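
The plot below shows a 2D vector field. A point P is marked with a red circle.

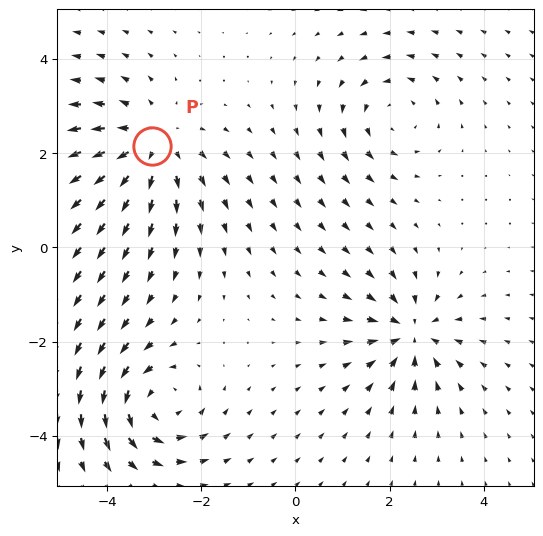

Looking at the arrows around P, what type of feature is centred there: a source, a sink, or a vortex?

At P (-3.1, 2.2) the arrows spread outward. Divergence about +4, curl ≈0 — positive divergence with near-zero curl is a source.

source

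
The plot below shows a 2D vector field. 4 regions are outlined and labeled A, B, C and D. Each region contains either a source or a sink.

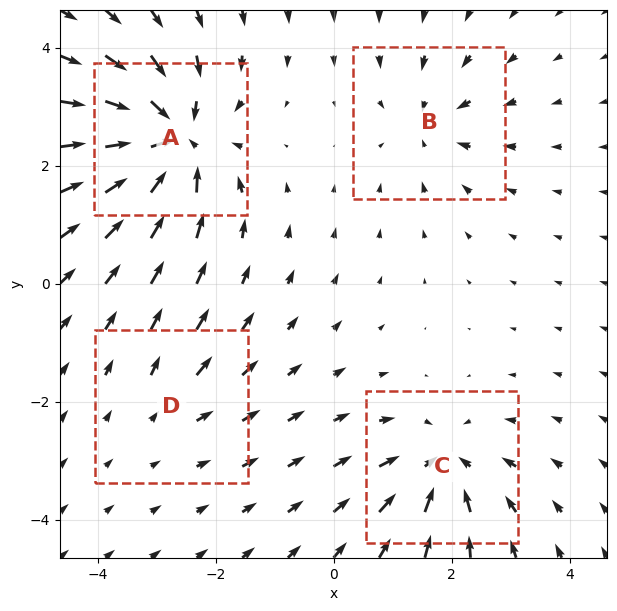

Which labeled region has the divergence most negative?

Divergence at each region's feature centre — A: about -8, B: about -4, C: about -6, D: about +2. Region A is most negative.

A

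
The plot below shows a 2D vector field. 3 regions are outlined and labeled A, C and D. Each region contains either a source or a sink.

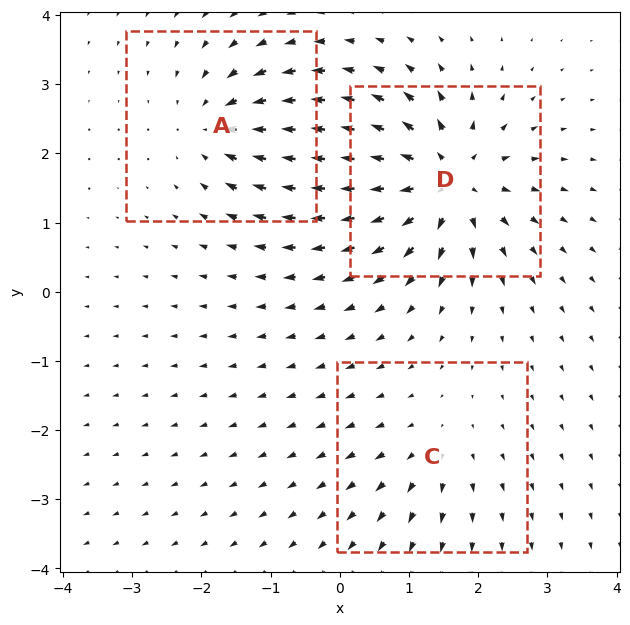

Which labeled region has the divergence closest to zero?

C

Divergence at each region's feature centre — A: about -4, C: about +2, D: about +6. Region C is closest to zero.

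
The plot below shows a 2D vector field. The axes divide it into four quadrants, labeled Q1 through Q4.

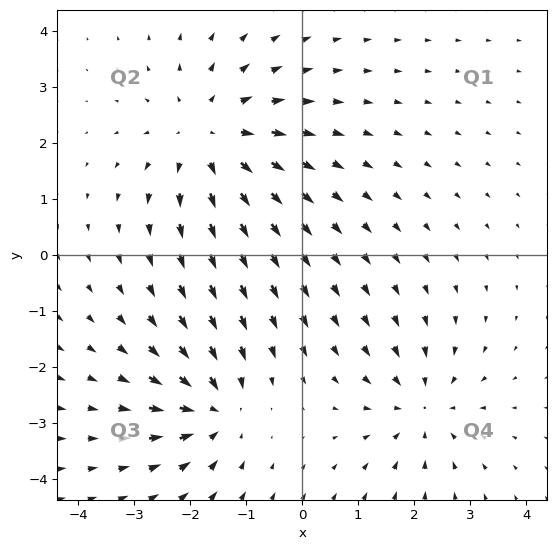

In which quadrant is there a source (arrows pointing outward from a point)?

Q2

The source sits at approximately (-1.7, 2.1), which lies in quadrant Q2. The divergence there is about +3, positive as expected for a source.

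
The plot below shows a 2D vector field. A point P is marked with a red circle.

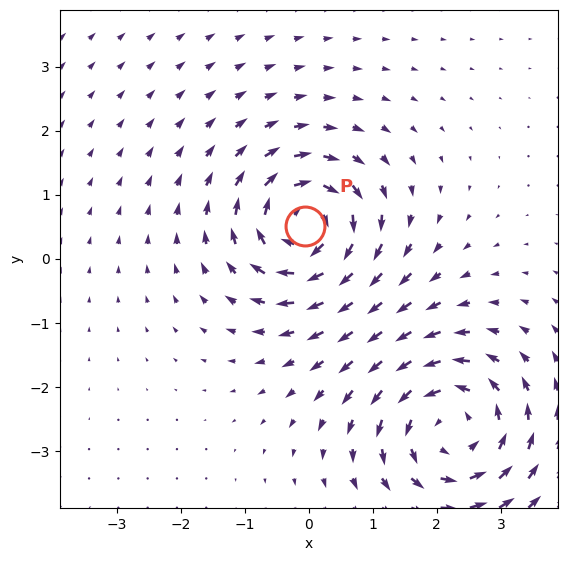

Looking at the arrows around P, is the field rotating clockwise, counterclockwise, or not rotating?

clockwise

Near P at (-0.1, 0.5) the arrows circulate clockwise. The curl (z-component) there is about -5; negative curl means clockwise rotation.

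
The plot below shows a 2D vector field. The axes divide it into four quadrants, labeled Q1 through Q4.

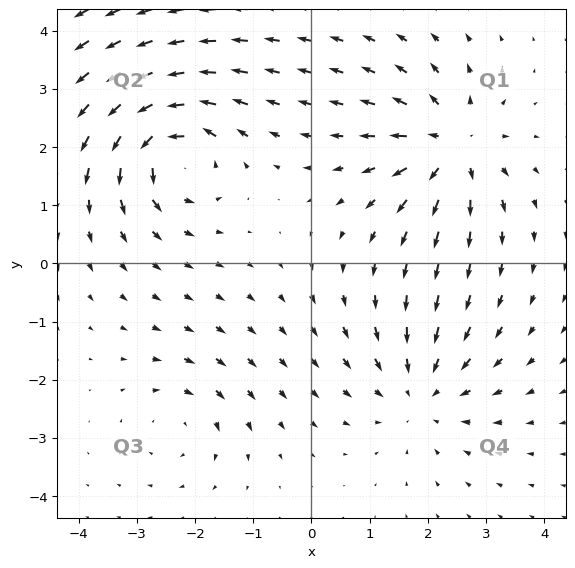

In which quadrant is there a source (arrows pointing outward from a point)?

Q1

The source sits at approximately (2.4, 2.0), which lies in quadrant Q1. The divergence there is about +6, positive as expected for a source.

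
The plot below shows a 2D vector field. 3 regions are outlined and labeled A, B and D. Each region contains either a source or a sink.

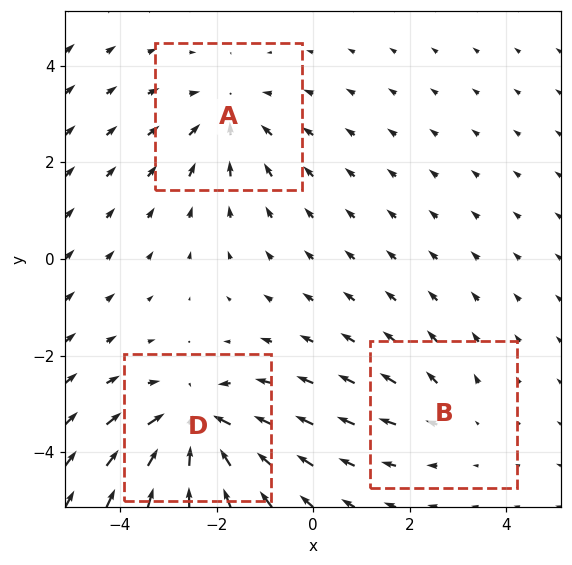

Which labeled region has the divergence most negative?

Divergence at each region's feature centre — A: about -3, B: about +2, D: about -4. Region D is most negative.

D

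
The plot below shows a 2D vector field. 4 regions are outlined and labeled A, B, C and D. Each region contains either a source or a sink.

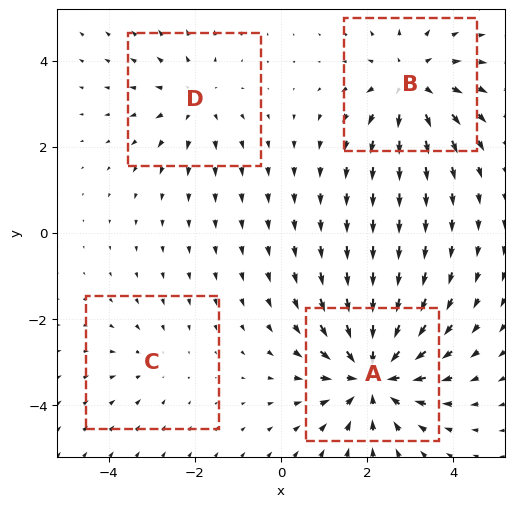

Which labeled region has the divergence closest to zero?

C

Divergence at each region's feature centre — A: about -6, B: about +4, C: about -2, D: about +3. Region C is closest to zero.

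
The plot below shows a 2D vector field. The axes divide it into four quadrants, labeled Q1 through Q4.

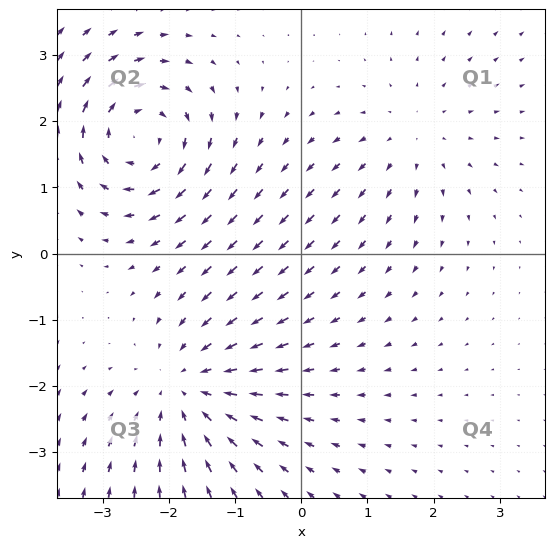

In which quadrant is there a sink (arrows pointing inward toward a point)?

Q3

The sink sits at approximately (-1.7, -2.0), which lies in quadrant Q3. The divergence there is about -3, negative as expected for a sink.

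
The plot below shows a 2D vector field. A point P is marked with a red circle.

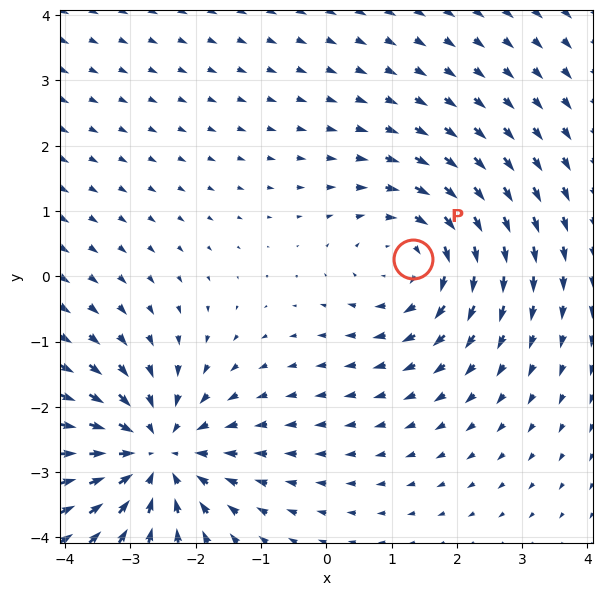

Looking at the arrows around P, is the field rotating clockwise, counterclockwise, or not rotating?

Near P at (1.3, 0.3) the arrows circulate clockwise. The curl (z-component) there is about -3; negative curl means clockwise rotation.

clockwise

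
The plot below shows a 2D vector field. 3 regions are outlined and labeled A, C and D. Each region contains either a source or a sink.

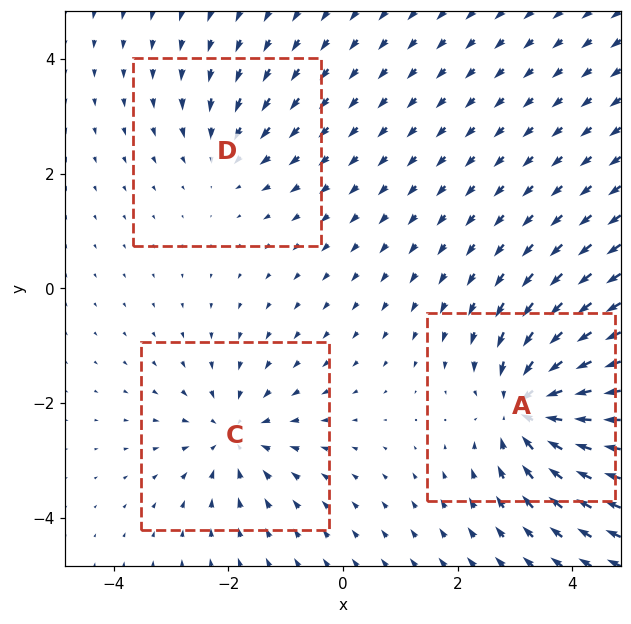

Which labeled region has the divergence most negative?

Divergence at each region's feature centre — A: about -5, C: about -3, D: about -2. Region A is most negative.

A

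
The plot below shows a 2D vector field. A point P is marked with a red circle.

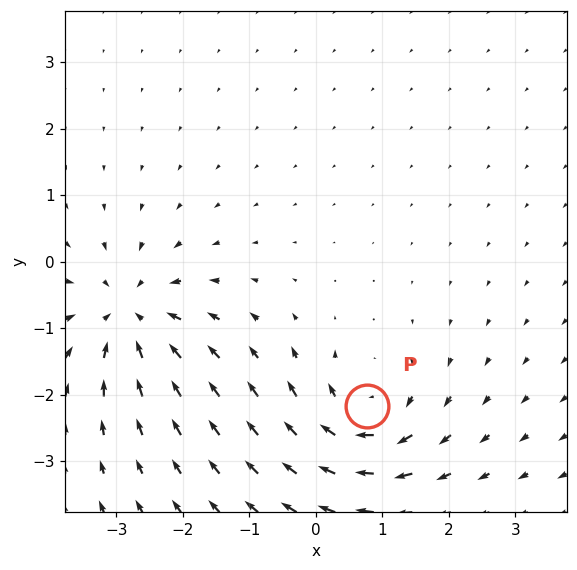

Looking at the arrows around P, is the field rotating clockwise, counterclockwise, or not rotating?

clockwise

Near P at (0.8, -2.2) the arrows circulate clockwise. The curl (z-component) there is about -5; negative curl means clockwise rotation.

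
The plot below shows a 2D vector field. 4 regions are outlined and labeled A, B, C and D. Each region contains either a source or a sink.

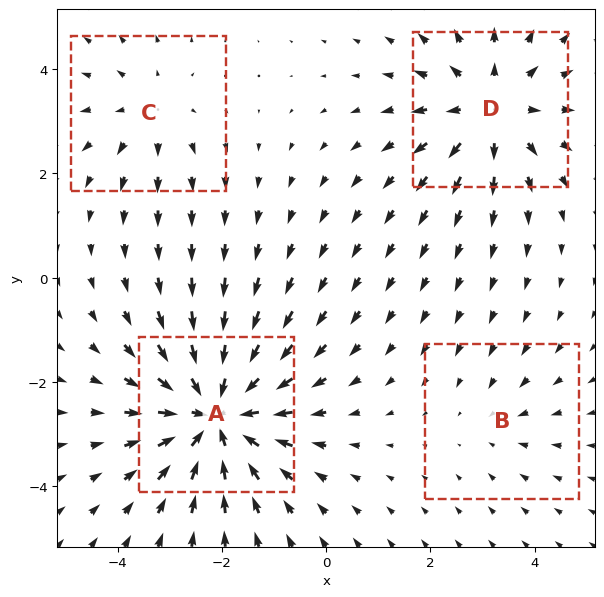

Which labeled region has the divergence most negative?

Divergence at each region's feature centre — A: about -6, B: about -2, C: about +3, D: about +5. Region A is most negative.

A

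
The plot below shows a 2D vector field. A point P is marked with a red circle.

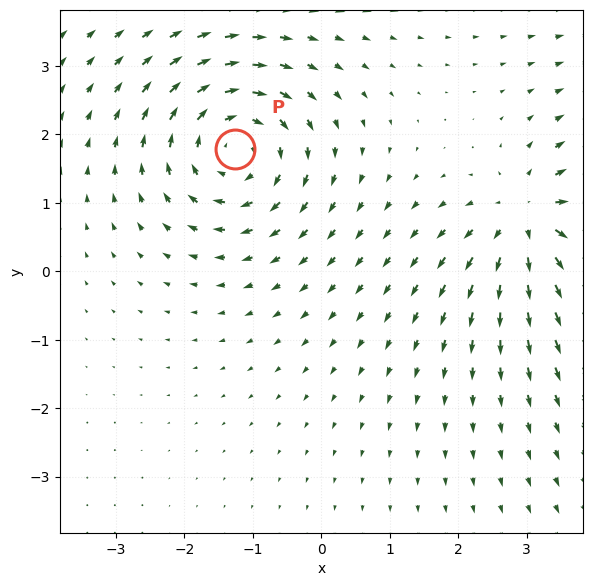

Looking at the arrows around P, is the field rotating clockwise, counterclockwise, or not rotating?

Near P at (-1.3, 1.8) the arrows circulate clockwise. The curl (z-component) there is about -3; negative curl means clockwise rotation.

clockwise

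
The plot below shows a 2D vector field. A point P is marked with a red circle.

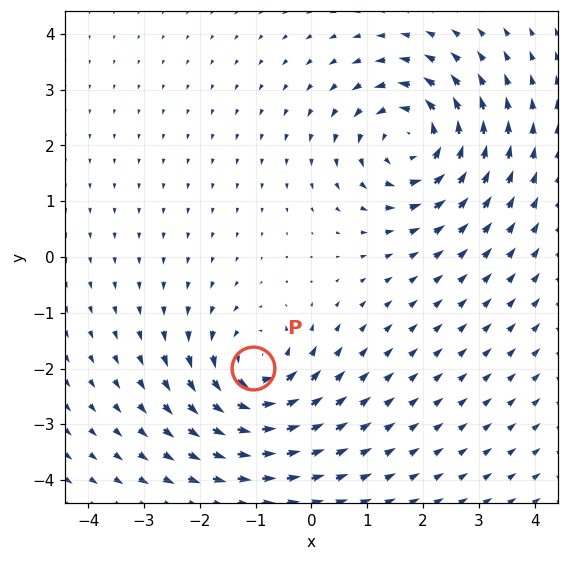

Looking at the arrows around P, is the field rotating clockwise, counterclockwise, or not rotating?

counterclockwise

Near P at (-1.1, -2.0) the arrows circulate counterclockwise. The curl (z-component) there is about +5; positive curl means counterclockwise rotation.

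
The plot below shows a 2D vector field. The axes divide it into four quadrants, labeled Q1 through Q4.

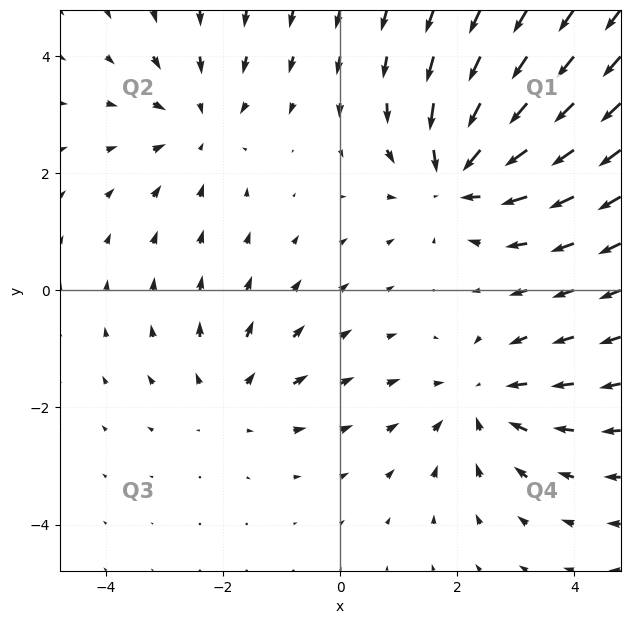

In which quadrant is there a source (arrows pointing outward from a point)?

Q3

The source sits at approximately (-1.8, -1.9), which lies in quadrant Q3. The divergence there is about +2, positive as expected for a source.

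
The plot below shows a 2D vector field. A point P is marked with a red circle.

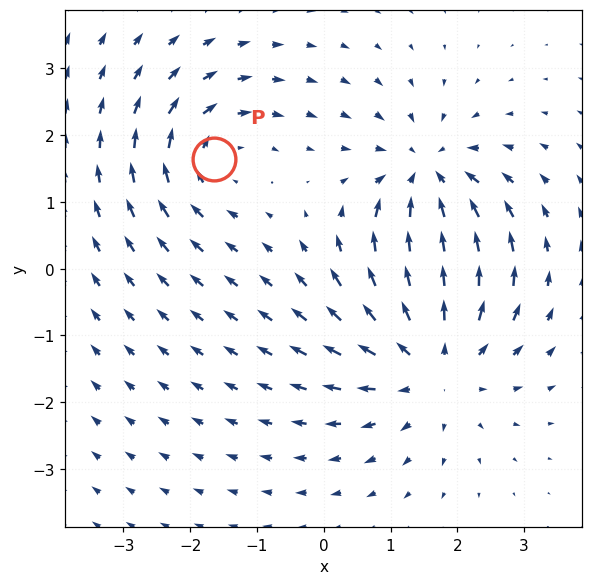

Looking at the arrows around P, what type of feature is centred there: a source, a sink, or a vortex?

vortex

At P (-1.6, 1.6) the arrows circulate clockwise. Divergence ≈0, curl about -3 — near-zero divergence with nonzero curl is a vortex.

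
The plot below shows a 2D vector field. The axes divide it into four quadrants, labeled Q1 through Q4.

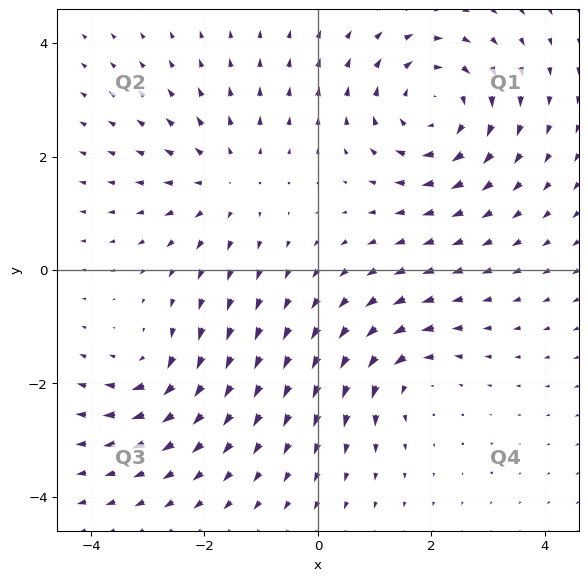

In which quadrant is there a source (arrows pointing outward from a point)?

The source sits at approximately (-1.6, 1.6), which lies in quadrant Q2. The divergence there is about +3, positive as expected for a source.

Q2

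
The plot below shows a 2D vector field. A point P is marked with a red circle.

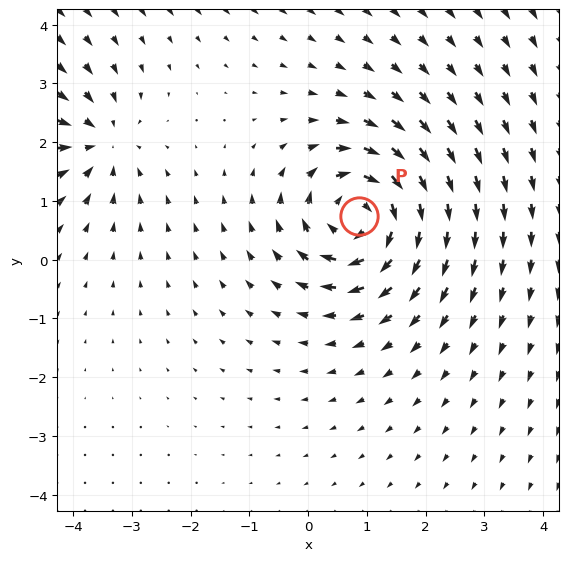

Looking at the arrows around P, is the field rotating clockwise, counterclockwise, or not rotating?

clockwise

Near P at (0.9, 0.7) the arrows circulate clockwise. The curl (z-component) there is about -6; negative curl means clockwise rotation.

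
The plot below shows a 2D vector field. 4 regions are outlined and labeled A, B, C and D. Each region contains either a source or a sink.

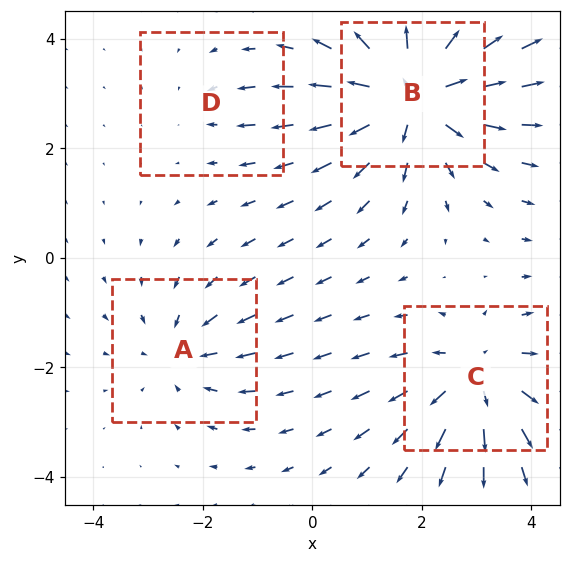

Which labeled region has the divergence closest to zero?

Divergence at each region's feature centre — A: about -3, B: about +7, C: about +5, D: about -2. Region D is closest to zero.

D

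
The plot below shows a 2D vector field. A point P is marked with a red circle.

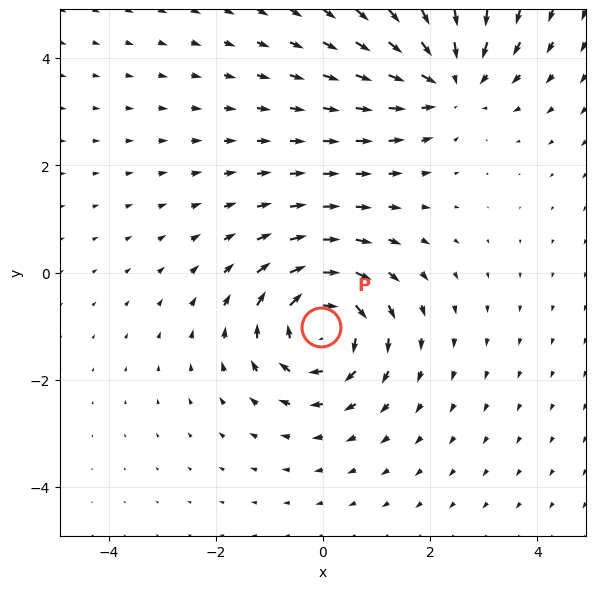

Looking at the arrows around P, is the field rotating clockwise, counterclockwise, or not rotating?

Near P at (-0.0, -1.0) the arrows circulate clockwise. The curl (z-component) there is about -4; negative curl means clockwise rotation.

clockwise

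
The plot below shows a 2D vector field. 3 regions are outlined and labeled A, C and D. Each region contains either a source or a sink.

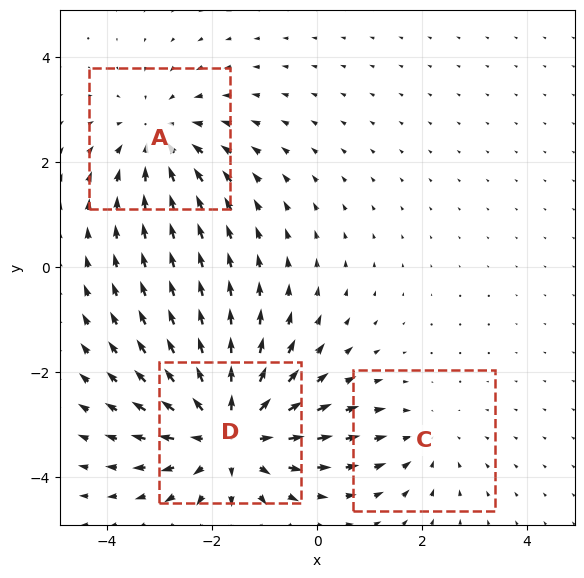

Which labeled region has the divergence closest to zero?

C

Divergence at each region's feature centre — A: about -3, C: about -2, D: about +4. Region C is closest to zero.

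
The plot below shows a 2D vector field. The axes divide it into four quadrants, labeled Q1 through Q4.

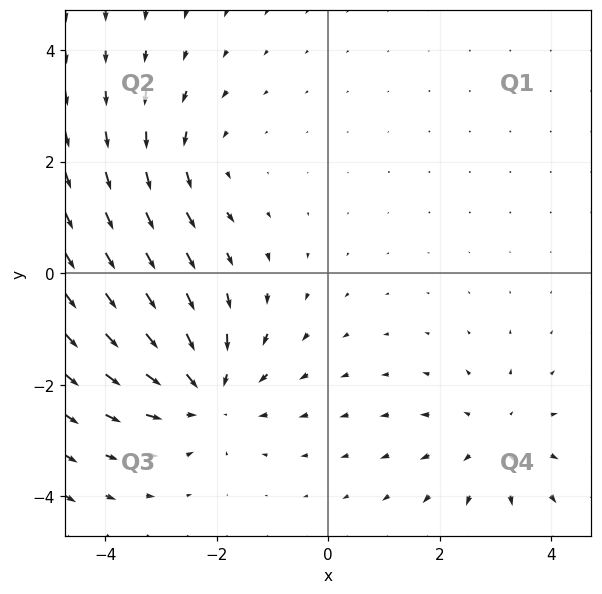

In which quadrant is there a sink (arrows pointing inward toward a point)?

Q3

The sink sits at approximately (-2.2, -2.1), which lies in quadrant Q3. The divergence there is about -4, negative as expected for a sink.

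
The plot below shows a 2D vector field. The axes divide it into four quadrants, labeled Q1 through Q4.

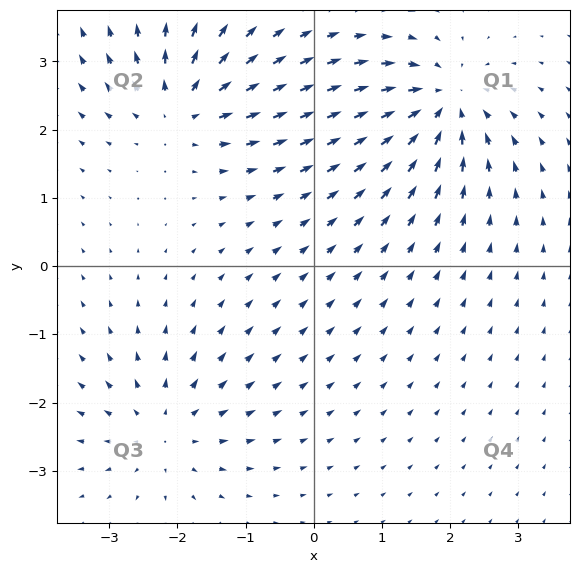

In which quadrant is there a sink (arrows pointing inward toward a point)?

Q1

The sink sits at approximately (1.9, 2.4), which lies in quadrant Q1. The divergence there is about -5, negative as expected for a sink.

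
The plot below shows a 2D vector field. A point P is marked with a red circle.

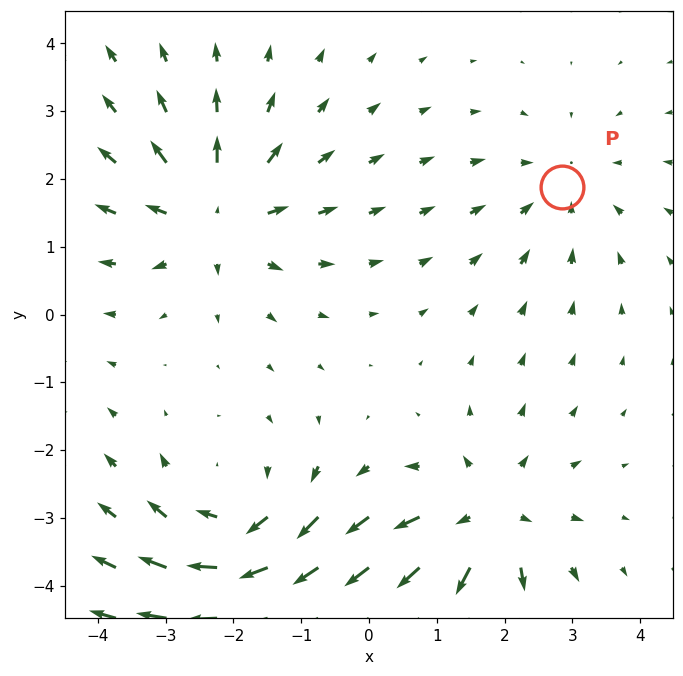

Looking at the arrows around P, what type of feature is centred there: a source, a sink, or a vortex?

At P (2.8, 1.9) the arrows converge inward. Divergence about -2, curl ≈0 — negative divergence with near-zero curl is a sink.

sink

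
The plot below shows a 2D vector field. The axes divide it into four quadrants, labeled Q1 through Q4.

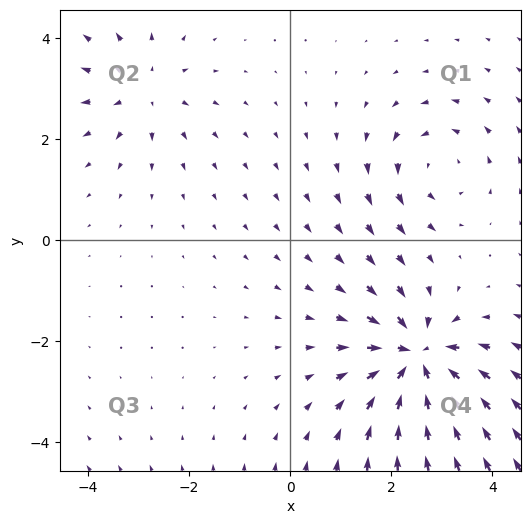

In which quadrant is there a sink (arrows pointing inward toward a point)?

The sink sits at approximately (2.5, -2.3), which lies in quadrant Q4. The divergence there is about -7, negative as expected for a sink.

Q4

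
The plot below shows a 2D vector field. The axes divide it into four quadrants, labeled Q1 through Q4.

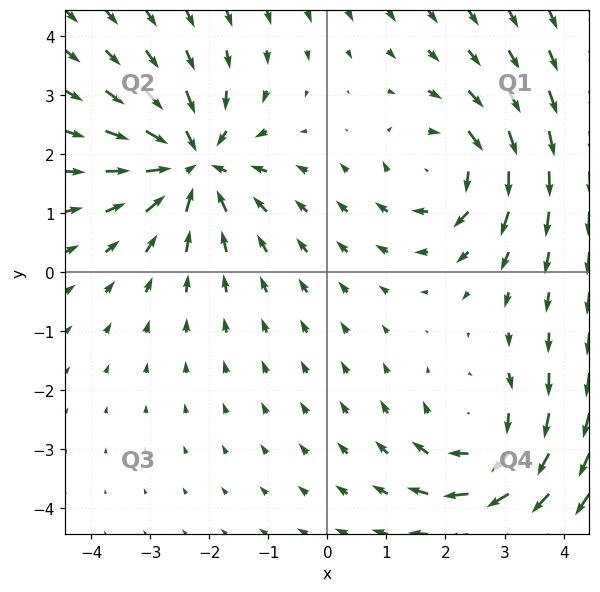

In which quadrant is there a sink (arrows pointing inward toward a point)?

The sink sits at approximately (-2.3, 1.8), which lies in quadrant Q2. The divergence there is about -4, negative as expected for a sink.

Q2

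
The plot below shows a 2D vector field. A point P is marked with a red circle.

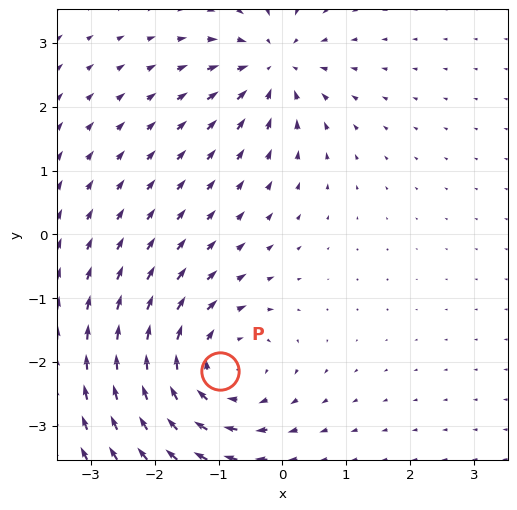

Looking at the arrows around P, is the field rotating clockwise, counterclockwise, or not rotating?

clockwise

Near P at (-1.0, -2.1) the arrows circulate clockwise. The curl (z-component) there is about -4; negative curl means clockwise rotation.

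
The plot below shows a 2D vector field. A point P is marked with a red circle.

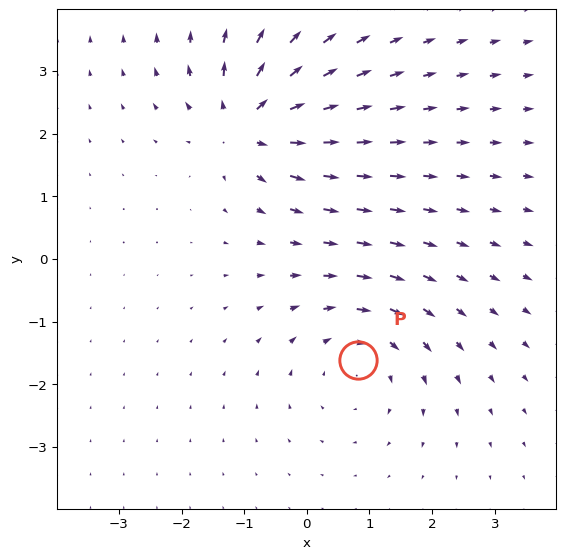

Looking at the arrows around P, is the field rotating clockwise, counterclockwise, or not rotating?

clockwise

Near P at (0.8, -1.6) the arrows circulate clockwise. The curl (z-component) there is about -3; negative curl means clockwise rotation.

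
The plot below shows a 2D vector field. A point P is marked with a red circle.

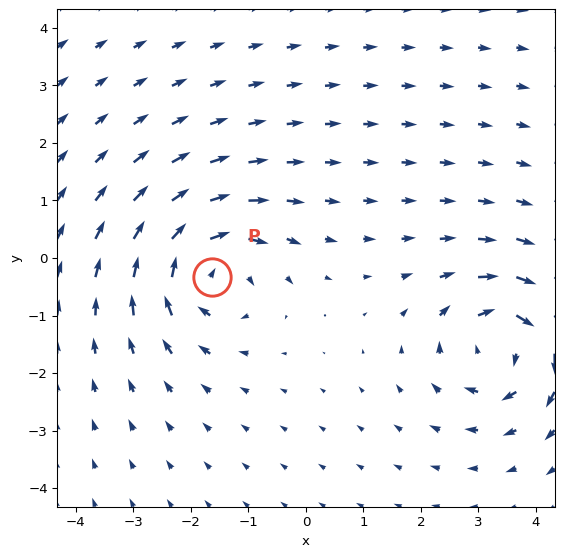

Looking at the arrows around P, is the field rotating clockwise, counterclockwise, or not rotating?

clockwise

Near P at (-1.6, -0.3) the arrows circulate clockwise. The curl (z-component) there is about -6; negative curl means clockwise rotation.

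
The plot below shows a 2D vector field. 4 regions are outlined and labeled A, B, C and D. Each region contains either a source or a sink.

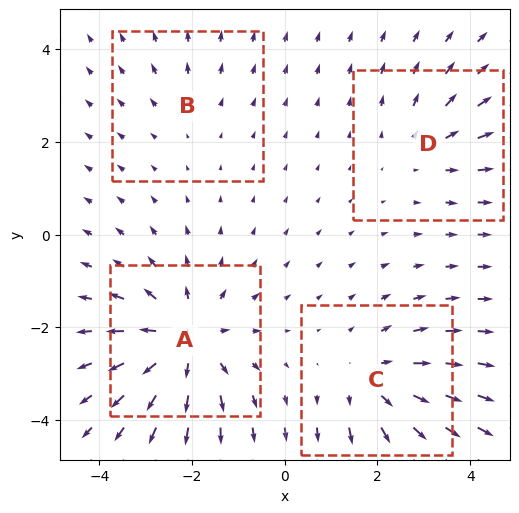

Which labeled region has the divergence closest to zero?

Divergence at each region's feature centre — A: about +6, B: about +2, C: about +4, D: about +3. Region B is closest to zero.

B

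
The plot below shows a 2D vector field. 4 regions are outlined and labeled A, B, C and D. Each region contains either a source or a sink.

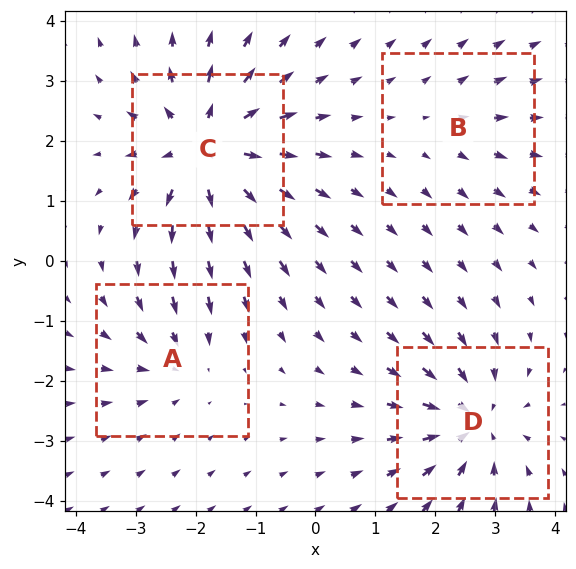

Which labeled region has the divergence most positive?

Divergence at each region's feature centre — A: about -3, B: about +2, C: about +7, D: about -5. Region C is most positive.

C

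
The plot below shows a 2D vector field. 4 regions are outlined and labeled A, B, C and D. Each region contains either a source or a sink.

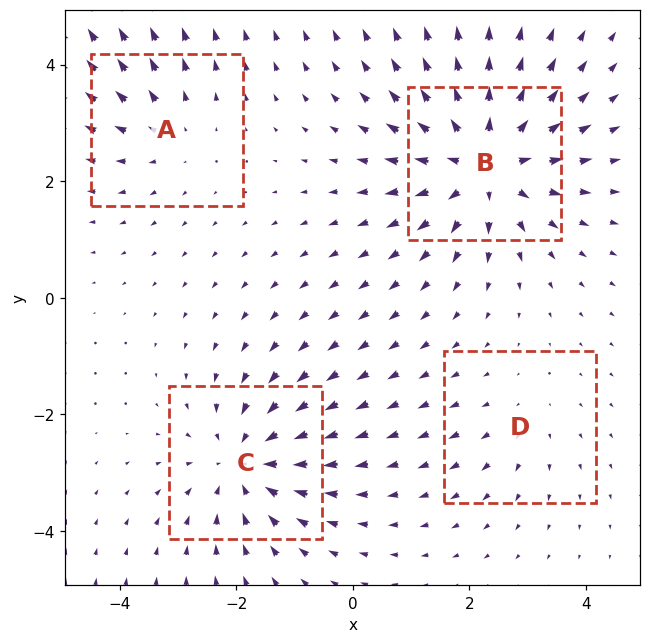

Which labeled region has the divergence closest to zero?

Divergence at each region's feature centre — A: about +3, B: about +7, C: about -5, D: about +2. Region D is closest to zero.

D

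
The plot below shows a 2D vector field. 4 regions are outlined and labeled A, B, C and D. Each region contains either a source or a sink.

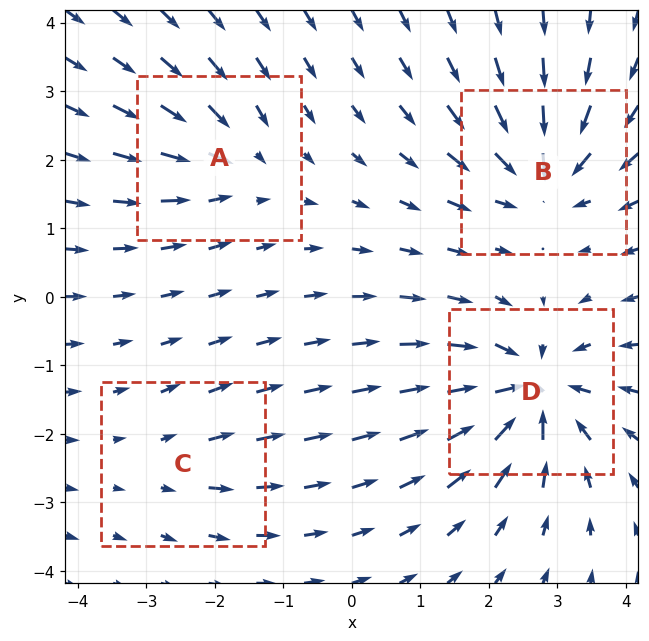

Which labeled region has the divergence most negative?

D

Divergence at each region's feature centre — A: about -4, B: about -6, C: about +3, D: about -8. Region D is most negative.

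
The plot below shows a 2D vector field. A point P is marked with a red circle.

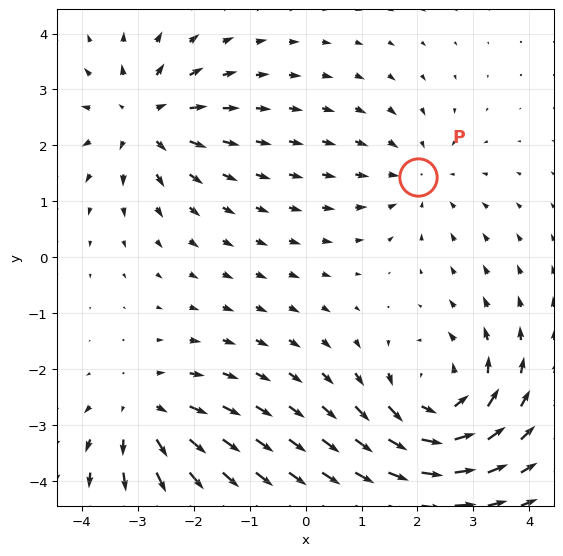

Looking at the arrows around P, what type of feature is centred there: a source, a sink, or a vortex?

sink

At P (2.0, 1.4) the arrows converge inward. Divergence about -2, curl ≈0 — negative divergence with near-zero curl is a sink.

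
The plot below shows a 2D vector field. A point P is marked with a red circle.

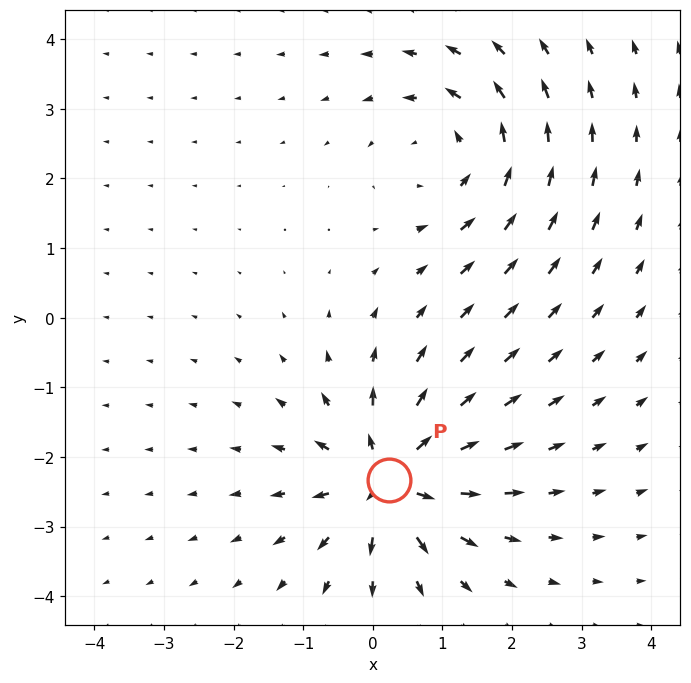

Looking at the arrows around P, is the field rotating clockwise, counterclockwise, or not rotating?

not rotating

Near P at (0.2, -2.3) the arrows show no circulation. The curl there is ≈0.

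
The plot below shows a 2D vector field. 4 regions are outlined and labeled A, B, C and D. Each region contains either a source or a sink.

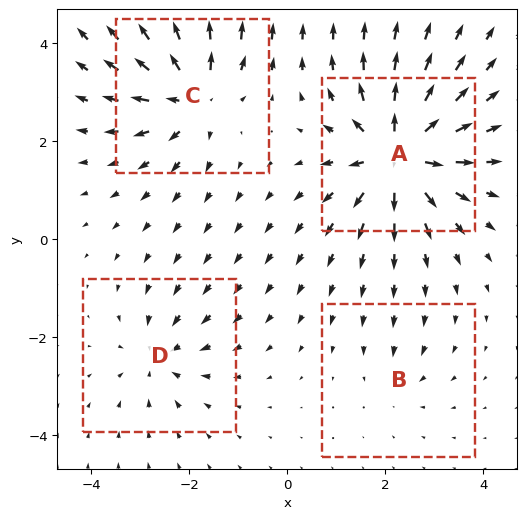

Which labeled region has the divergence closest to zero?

Divergence at each region's feature centre — A: about +9, B: about -2, C: about +6, D: about -4. Region B is closest to zero.

B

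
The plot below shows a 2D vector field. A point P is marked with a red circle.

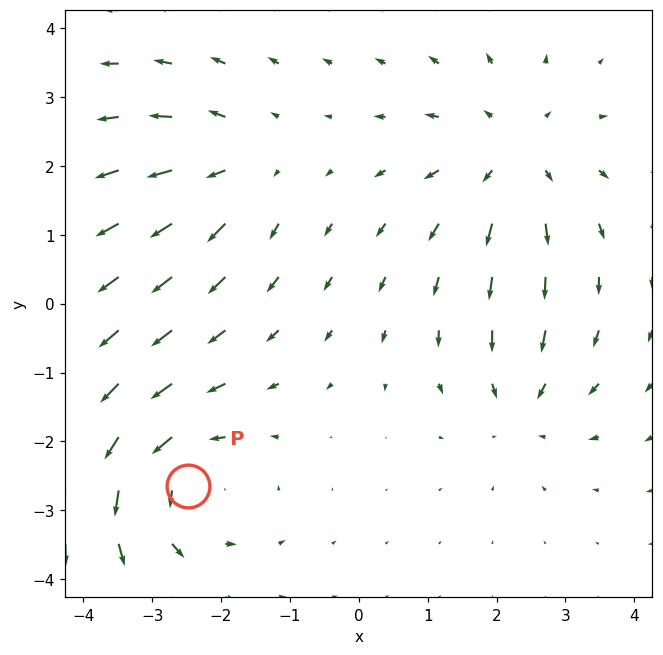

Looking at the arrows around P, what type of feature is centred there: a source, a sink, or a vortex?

At P (-2.5, -2.6) the arrows circulate counterclockwise. Divergence ≈0, curl about +4 — near-zero divergence with nonzero curl is a vortex.

vortex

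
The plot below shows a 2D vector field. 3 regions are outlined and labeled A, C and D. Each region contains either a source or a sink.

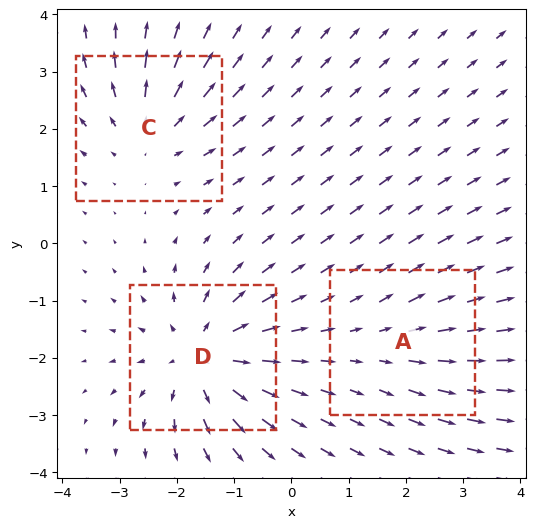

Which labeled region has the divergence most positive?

Divergence at each region's feature centre — A: about +2, C: about +3, D: about +5. Region D is most positive.

D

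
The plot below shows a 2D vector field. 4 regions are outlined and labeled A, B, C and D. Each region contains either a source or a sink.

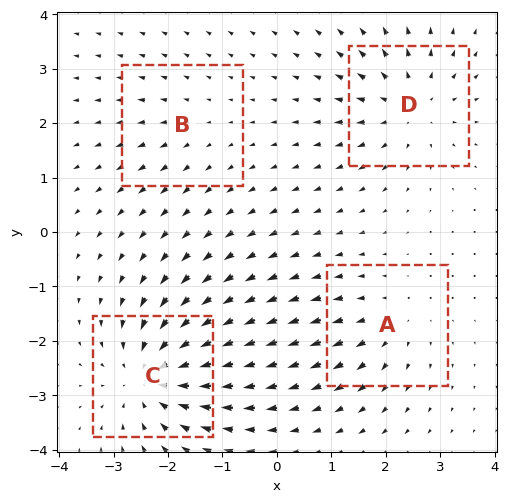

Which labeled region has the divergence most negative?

C

Divergence at each region's feature centre — A: about +3, B: about +2, C: about -7, D: about +5. Region C is most negative.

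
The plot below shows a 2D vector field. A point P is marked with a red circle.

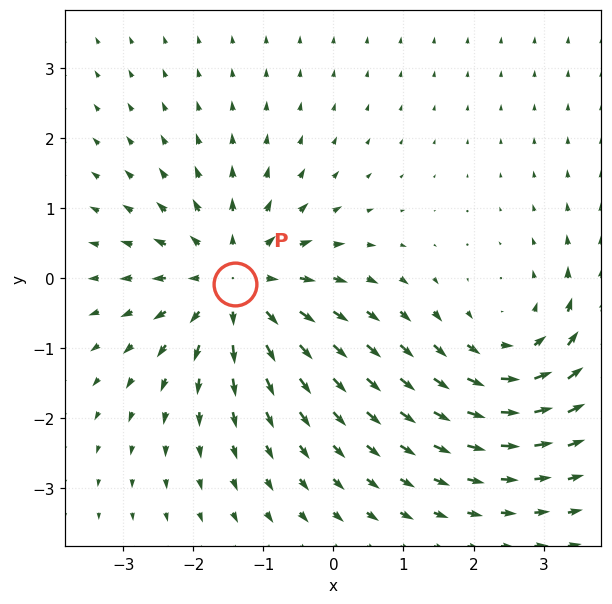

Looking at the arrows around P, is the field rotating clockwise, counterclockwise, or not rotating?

Near P at (-1.4, -0.1) the arrows show no circulation. The curl there is ≈0.

not rotating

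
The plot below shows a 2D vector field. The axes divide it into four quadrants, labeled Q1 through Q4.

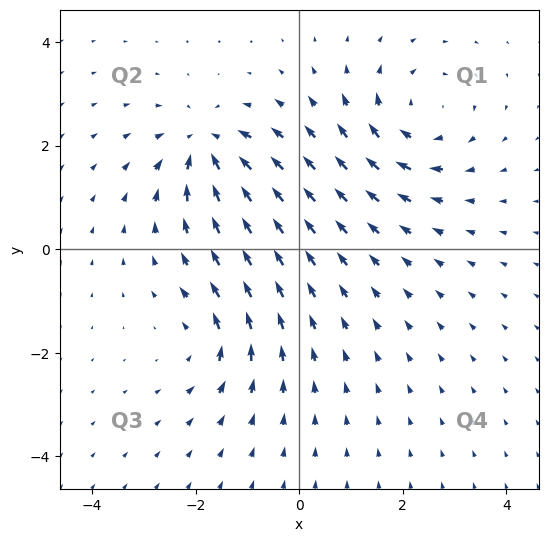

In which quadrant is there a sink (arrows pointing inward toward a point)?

The sink sits at approximately (-1.8, 2.0), which lies in quadrant Q2. The divergence there is about -6, negative as expected for a sink.

Q2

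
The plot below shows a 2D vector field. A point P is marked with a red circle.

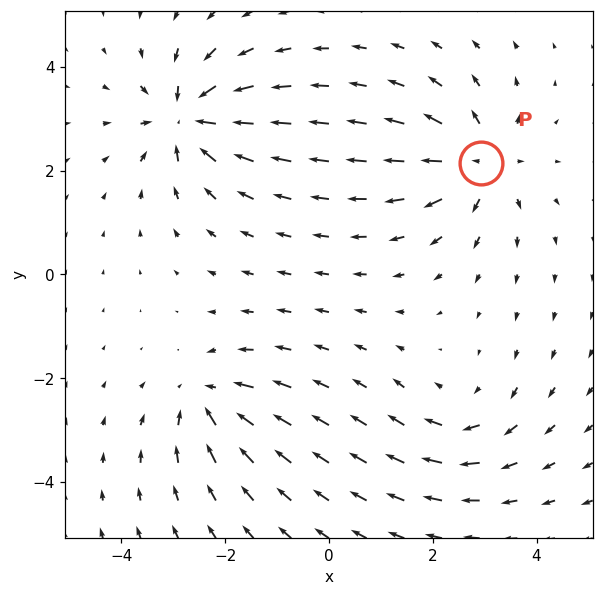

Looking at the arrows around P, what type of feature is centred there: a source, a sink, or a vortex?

At P (2.9, 2.2) the arrows spread outward. Divergence about +4, curl ≈0 — positive divergence with near-zero curl is a source.

source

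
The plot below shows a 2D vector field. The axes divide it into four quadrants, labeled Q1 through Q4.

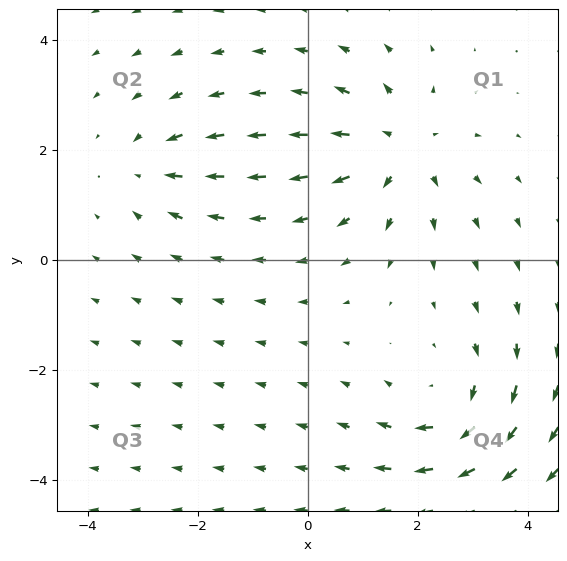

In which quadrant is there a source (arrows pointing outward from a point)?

The source sits at approximately (1.7, 2.0), which lies in quadrant Q1. The divergence there is about +4, positive as expected for a source.

Q1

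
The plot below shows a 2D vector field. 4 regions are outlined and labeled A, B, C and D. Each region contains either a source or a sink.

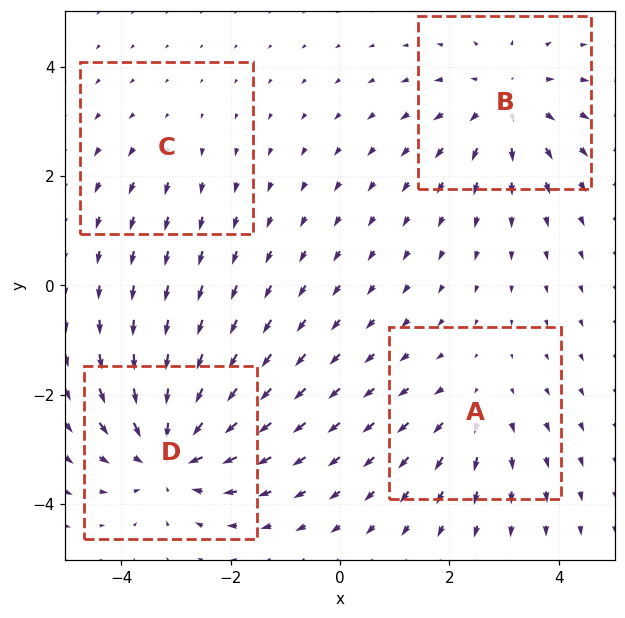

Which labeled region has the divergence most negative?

Divergence at each region's feature centre — A: about +3, B: about +4, C: about +2, D: about -6. Region D is most negative.

D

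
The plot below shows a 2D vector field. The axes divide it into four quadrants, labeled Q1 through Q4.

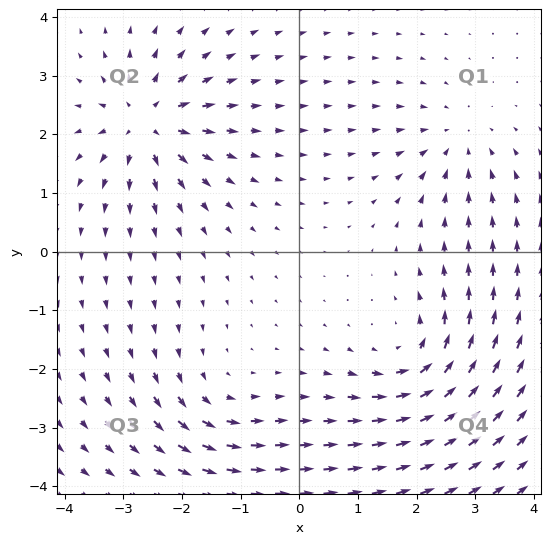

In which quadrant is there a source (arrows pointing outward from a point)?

The source sits at approximately (-2.6, 2.2), which lies in quadrant Q2. The divergence there is about +6, positive as expected for a source.

Q2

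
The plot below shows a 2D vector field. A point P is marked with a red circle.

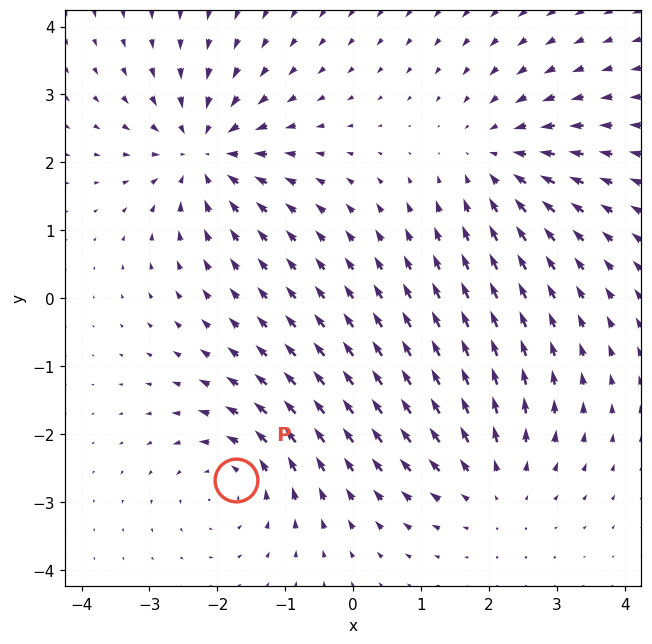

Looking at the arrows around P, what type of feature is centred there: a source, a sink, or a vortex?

At P (-1.7, -2.7) the arrows circulate counterclockwise. Divergence ≈0, curl about +3 — near-zero divergence with nonzero curl is a vortex.

vortex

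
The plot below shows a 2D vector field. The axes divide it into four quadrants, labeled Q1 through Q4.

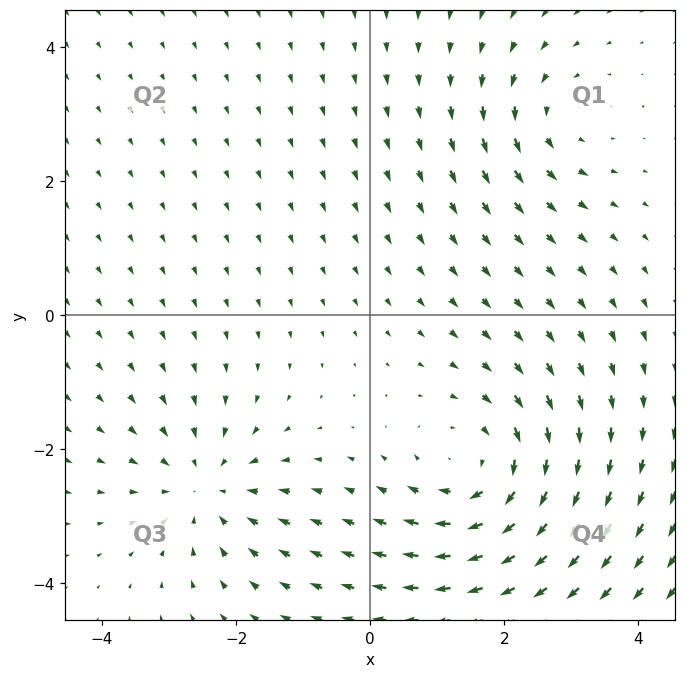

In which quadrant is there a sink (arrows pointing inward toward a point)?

Q3

The sink sits at approximately (-2.4, -2.6), which lies in quadrant Q3. The divergence there is about -3, negative as expected for a sink.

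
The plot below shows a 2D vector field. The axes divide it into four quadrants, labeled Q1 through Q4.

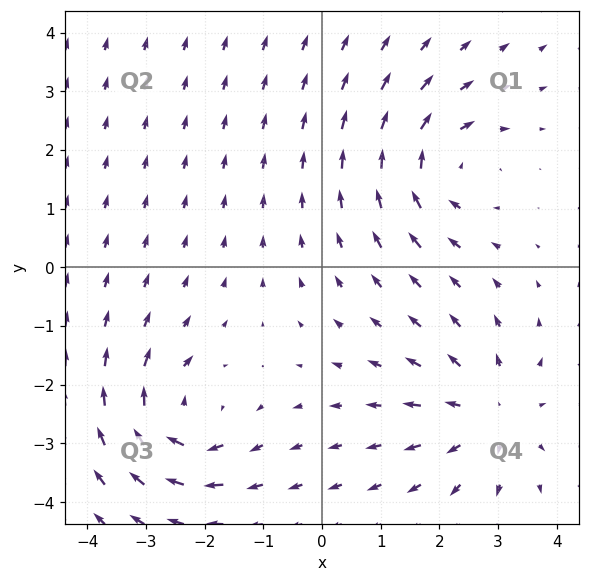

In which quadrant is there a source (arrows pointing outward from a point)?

Q4

The source sits at approximately (2.9, -2.5), which lies in quadrant Q4. The divergence there is about +4, positive as expected for a source.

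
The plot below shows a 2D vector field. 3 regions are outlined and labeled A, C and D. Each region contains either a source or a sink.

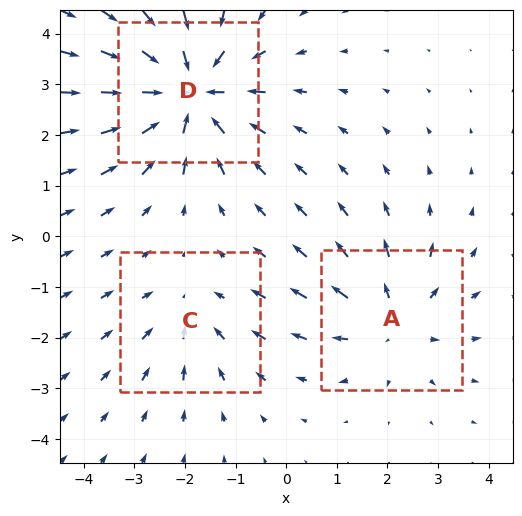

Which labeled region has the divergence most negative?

Divergence at each region's feature centre — A: about +3, C: about -2, D: about -4. Region D is most negative.

D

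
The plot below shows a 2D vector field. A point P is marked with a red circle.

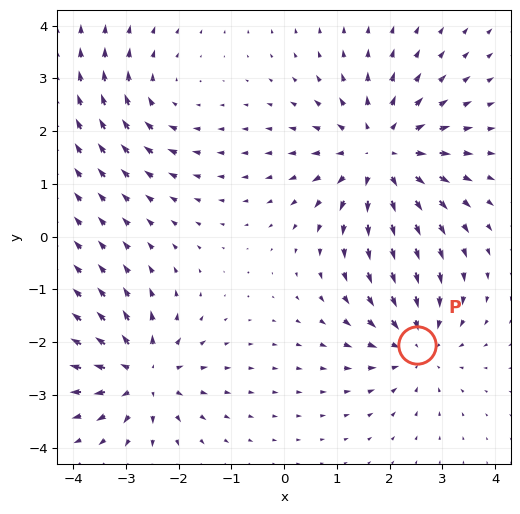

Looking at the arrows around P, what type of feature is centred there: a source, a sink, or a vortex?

At P (2.5, -2.0) the arrows converge inward. Divergence about -4, curl ≈0 — negative divergence with near-zero curl is a sink.

sink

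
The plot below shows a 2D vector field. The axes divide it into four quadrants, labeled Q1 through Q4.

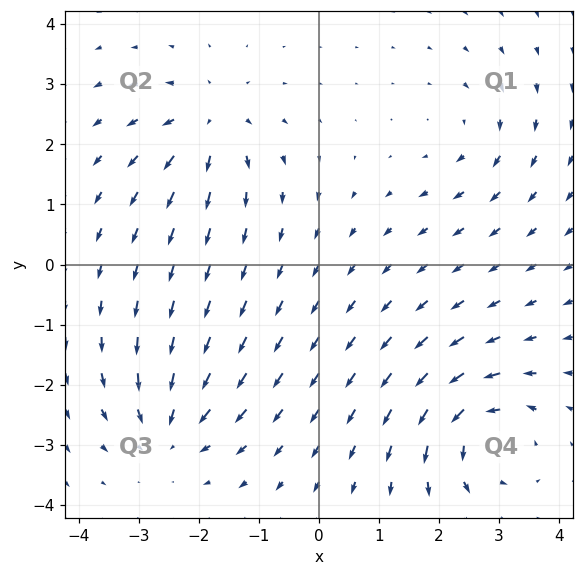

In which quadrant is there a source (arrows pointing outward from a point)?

The source sits at approximately (-1.8, 2.4), which lies in quadrant Q2. The divergence there is about +5, positive as expected for a source.

Q2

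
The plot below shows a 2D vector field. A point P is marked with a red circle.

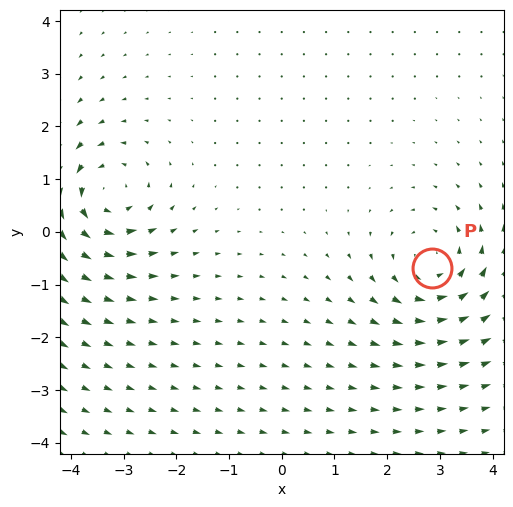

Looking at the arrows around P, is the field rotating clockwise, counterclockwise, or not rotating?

counterclockwise

Near P at (2.9, -0.7) the arrows circulate counterclockwise. The curl (z-component) there is about +4; positive curl means counterclockwise rotation.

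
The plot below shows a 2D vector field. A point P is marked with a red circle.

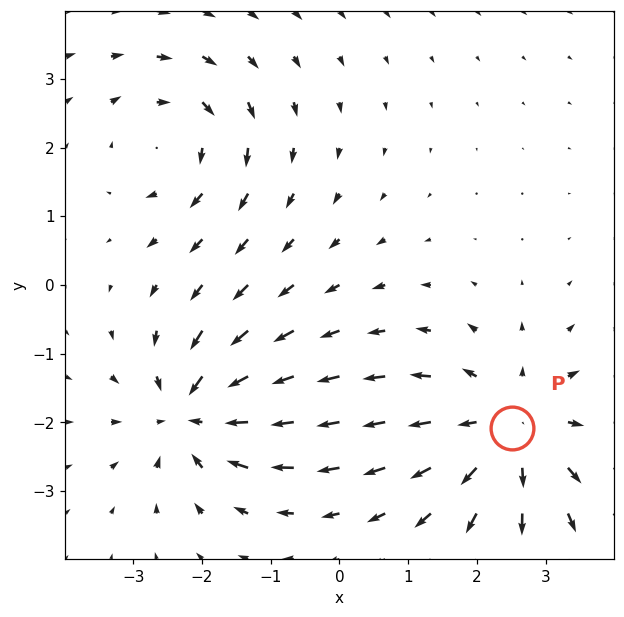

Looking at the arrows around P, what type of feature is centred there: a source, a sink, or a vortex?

source

At P (2.5, -2.1) the arrows spread outward. Divergence about +4, curl ≈0 — positive divergence with near-zero curl is a source.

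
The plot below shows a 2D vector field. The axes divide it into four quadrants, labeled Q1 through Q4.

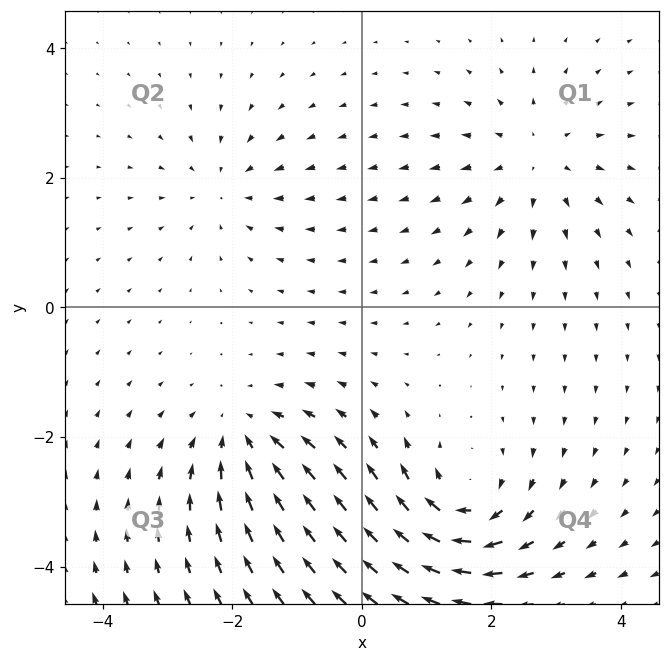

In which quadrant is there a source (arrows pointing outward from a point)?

The source sits at approximately (2.7, 2.3), which lies in quadrant Q1. The divergence there is about +4, positive as expected for a source.

Q1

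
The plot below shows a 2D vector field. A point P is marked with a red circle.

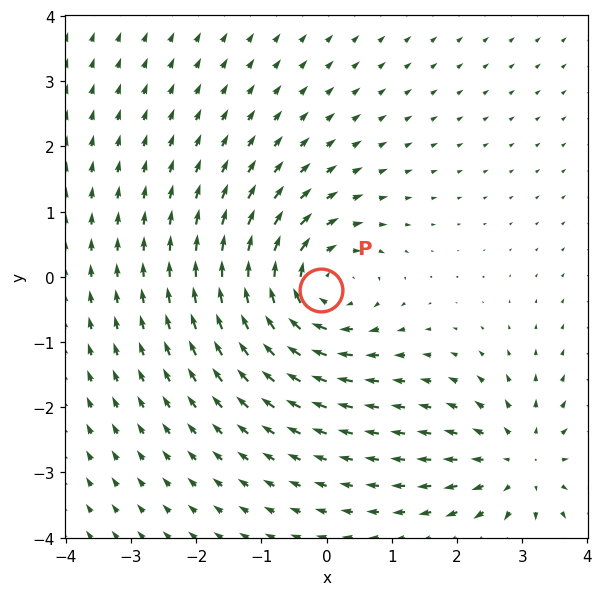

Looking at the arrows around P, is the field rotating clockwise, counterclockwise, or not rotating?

Near P at (-0.1, -0.2) the arrows circulate clockwise. The curl (z-component) there is about -5; negative curl means clockwise rotation.

clockwise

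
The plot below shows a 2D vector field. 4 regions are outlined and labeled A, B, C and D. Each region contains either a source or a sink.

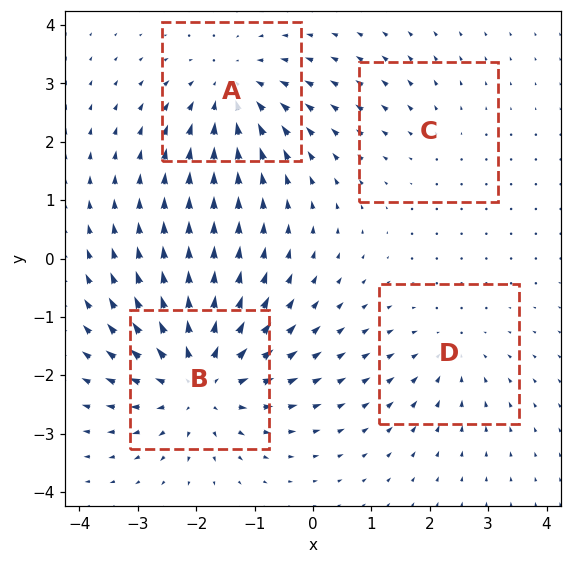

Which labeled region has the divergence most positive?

Divergence at each region's feature centre — A: about -4, B: about +6, C: about +2, D: about -3. Region B is most positive.

B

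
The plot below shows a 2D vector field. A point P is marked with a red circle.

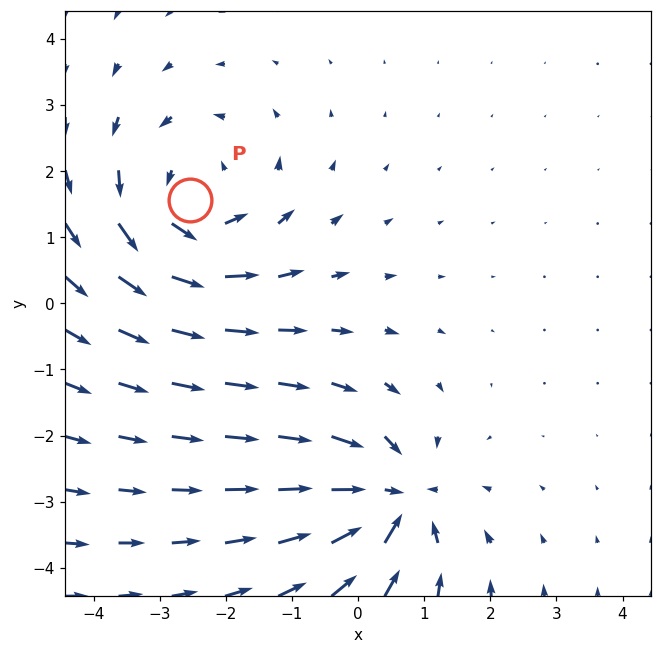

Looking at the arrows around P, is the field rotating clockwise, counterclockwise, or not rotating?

Near P at (-2.5, 1.6) the arrows circulate counterclockwise. The curl (z-component) there is about +3; positive curl means counterclockwise rotation.

counterclockwise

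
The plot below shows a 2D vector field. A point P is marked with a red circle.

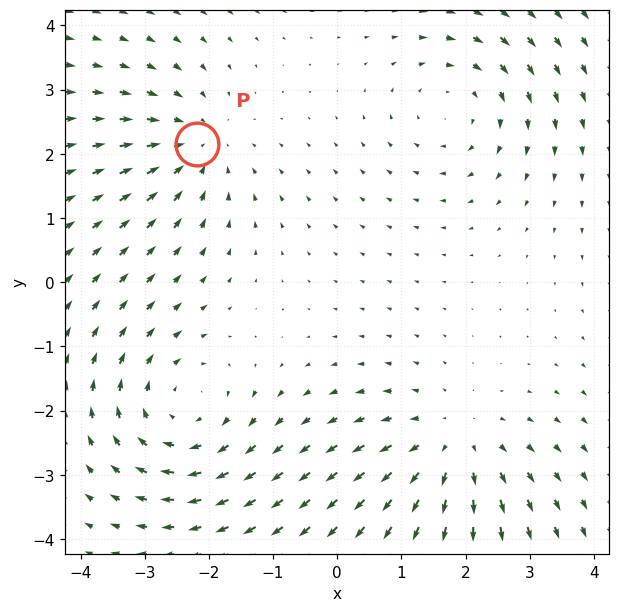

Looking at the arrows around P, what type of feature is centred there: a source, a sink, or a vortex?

sink

At P (-2.2, 2.1) the arrows converge inward. Divergence about -3, curl ≈0 — negative divergence with near-zero curl is a sink.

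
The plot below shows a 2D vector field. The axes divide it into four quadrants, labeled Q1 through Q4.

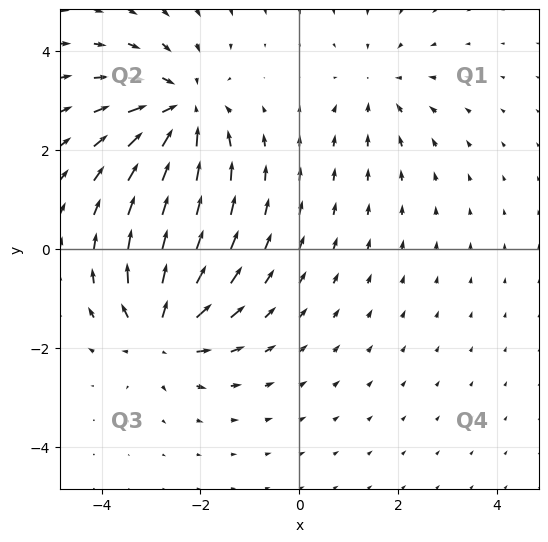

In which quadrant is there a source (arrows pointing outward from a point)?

Q3

The source sits at approximately (-2.8, -1.7), which lies in quadrant Q3. The divergence there is about +5, positive as expected for a source.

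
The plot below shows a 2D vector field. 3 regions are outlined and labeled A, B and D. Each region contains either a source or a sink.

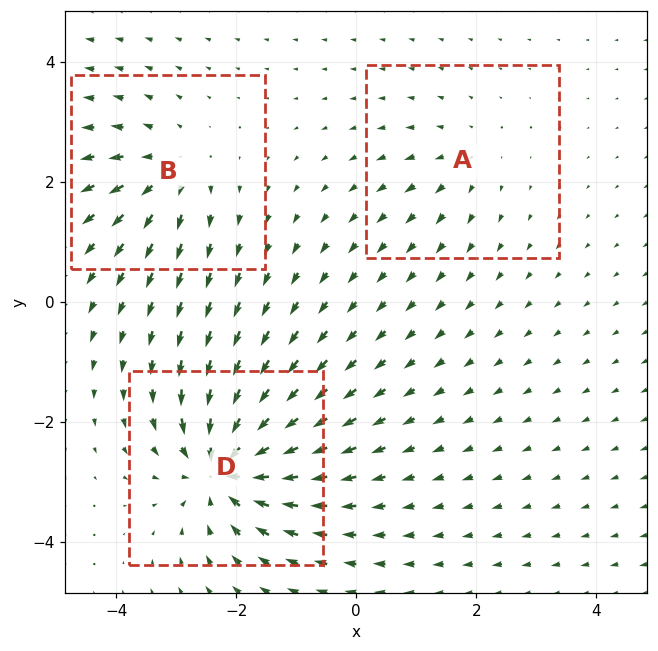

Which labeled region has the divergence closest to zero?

A

Divergence at each region's feature centre — A: about +2, B: about +4, D: about -7. Region A is closest to zero.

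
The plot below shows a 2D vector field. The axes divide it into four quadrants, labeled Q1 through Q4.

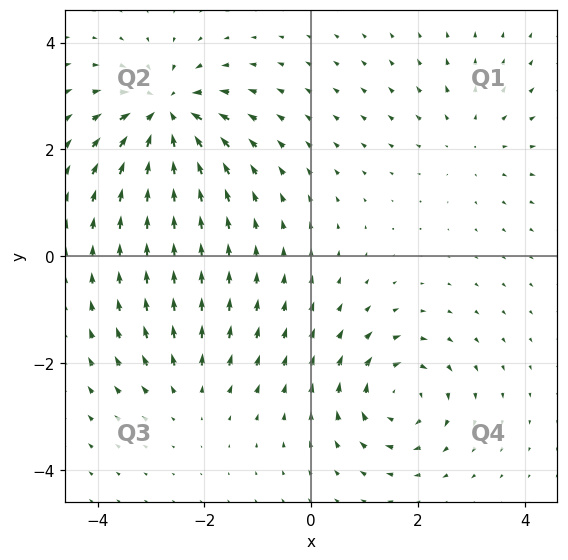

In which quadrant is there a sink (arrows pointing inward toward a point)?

The sink sits at approximately (-2.7, 2.7), which lies in quadrant Q2. The divergence there is about -7, negative as expected for a sink.

Q2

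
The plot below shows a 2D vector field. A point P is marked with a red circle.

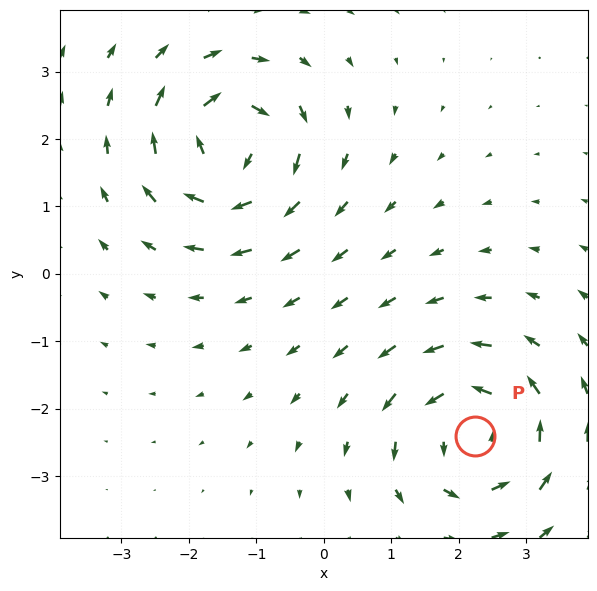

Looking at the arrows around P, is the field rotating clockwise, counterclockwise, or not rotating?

Near P at (2.2, -2.4) the arrows circulate counterclockwise. The curl (z-component) there is about +5; positive curl means counterclockwise rotation.

counterclockwise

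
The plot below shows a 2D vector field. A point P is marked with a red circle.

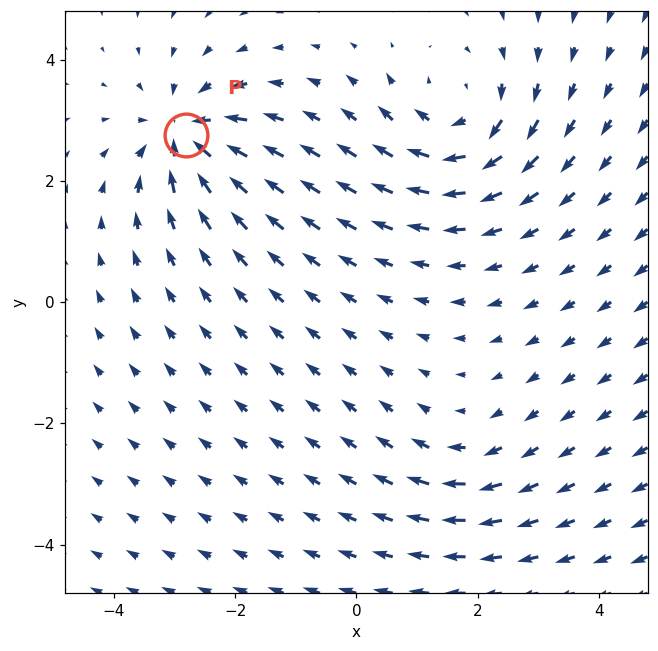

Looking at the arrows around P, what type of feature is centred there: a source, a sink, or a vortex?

At P (-2.8, 2.8) the arrows converge inward. Divergence about -6, curl ≈0 — negative divergence with near-zero curl is a sink.

sink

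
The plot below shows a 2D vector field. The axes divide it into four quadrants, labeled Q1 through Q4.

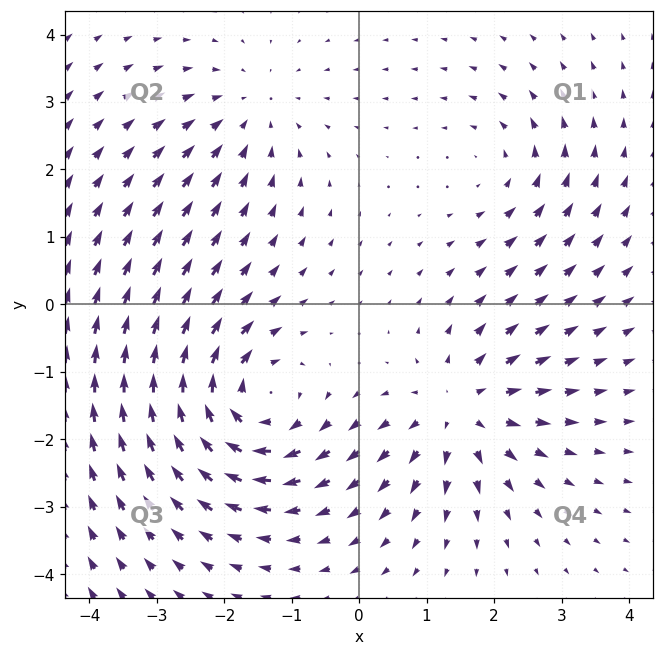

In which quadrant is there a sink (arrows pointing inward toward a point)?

Q2

The sink sits at approximately (-1.6, 2.8), which lies in quadrant Q2. The divergence there is about -2, negative as expected for a sink.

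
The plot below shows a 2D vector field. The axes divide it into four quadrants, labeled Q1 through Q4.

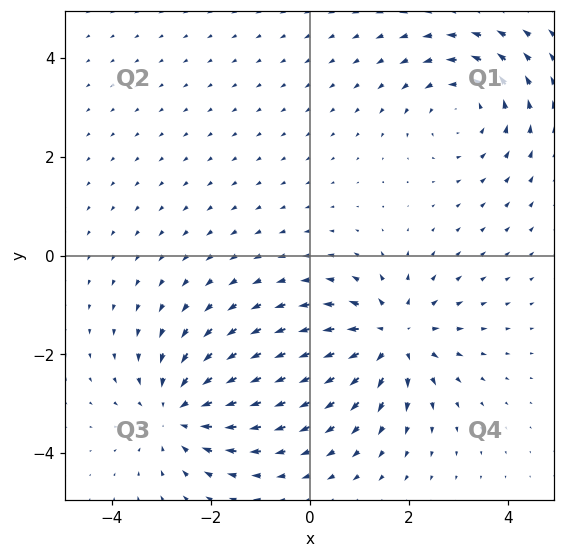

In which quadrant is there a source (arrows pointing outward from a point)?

The source sits at approximately (1.7, -1.7), which lies in quadrant Q4. The divergence there is about +4, positive as expected for a source.

Q4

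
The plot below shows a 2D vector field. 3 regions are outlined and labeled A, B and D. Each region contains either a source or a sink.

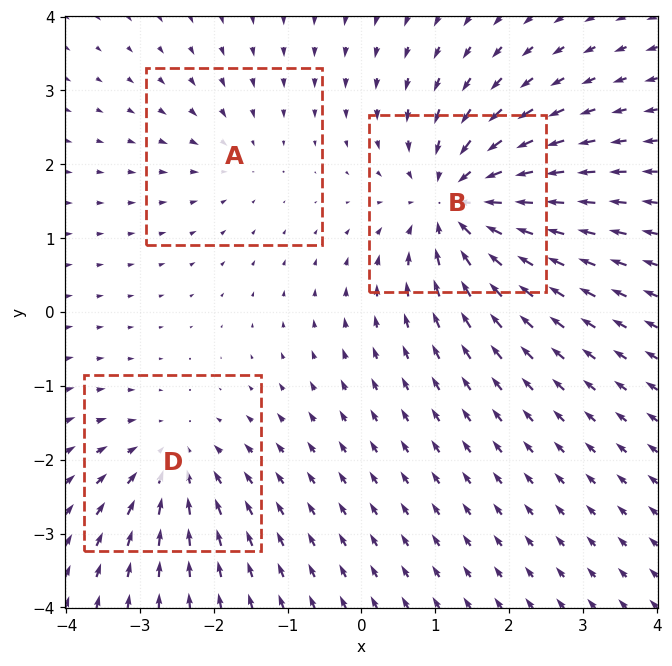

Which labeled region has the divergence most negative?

Divergence at each region's feature centre — A: about -2, B: about -6, D: about -3. Region B is most negative.

B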